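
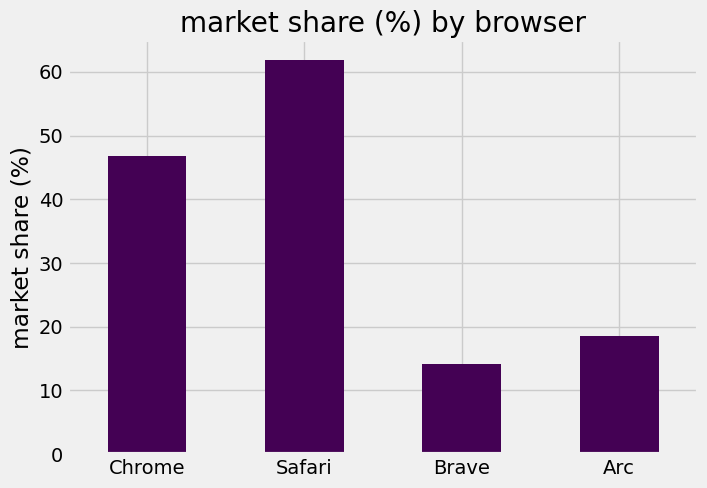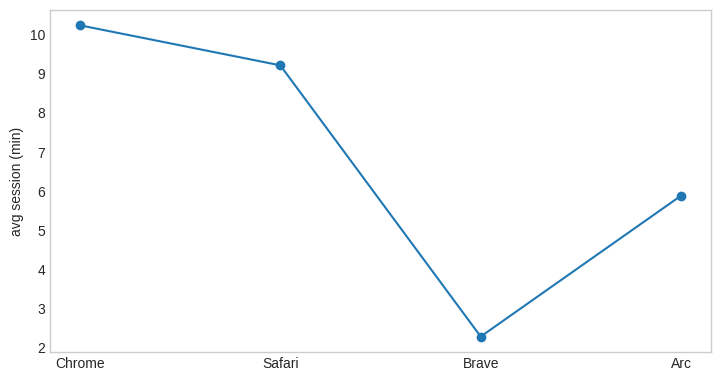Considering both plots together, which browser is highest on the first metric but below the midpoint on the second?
Chart 2 median avg session (min) ≈ 8; below-median browsers: Brave, Arc. Among those, Arc has the highest market share (%) (≈ 20).

Arc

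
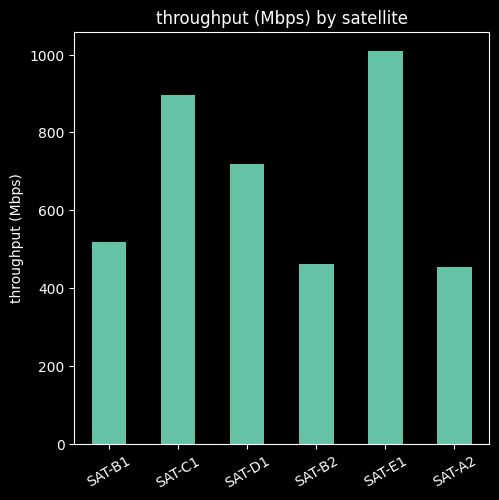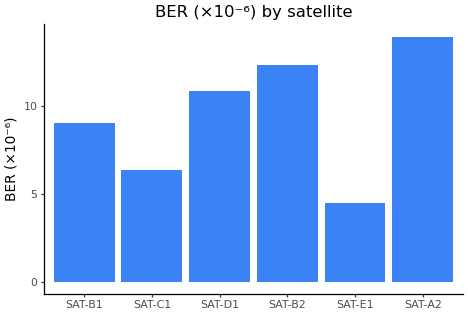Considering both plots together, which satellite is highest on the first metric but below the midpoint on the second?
Chart 2 median BER (×10⁻⁶) ≈ 10; below-median satellites: SAT-B1, SAT-C1, SAT-E1. Among those, SAT-E1 has the highest throughput (Mbps) (≈ 1000).

SAT-E1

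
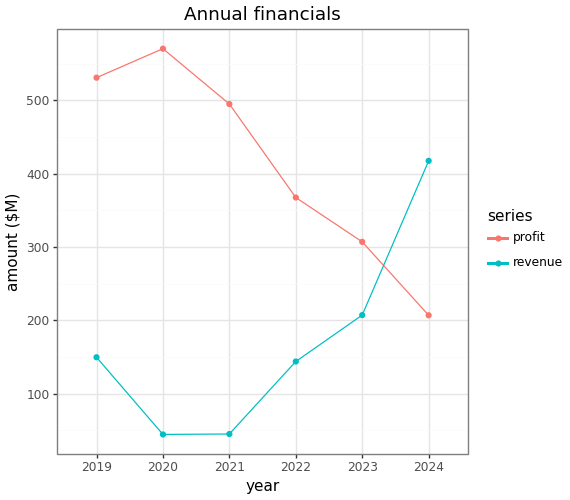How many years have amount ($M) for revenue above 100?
4

Above 100: 2019, 2022, 2023, 2024.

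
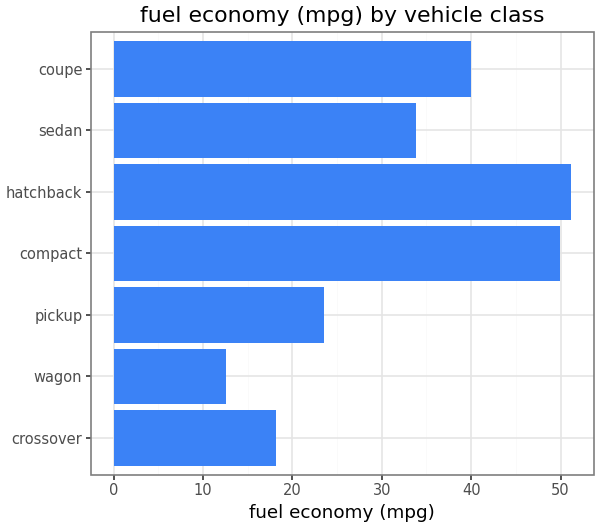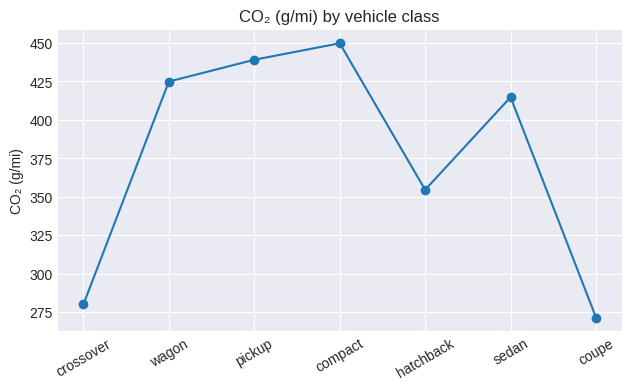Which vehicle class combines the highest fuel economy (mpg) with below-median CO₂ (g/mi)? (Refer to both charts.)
hatchback

Chart 2 median CO₂ (g/mi) ≈ 400; below-median vehicle classes: crossover, hatchback, coupe. Among those, hatchback has the highest fuel economy (mpg) (≈ 50).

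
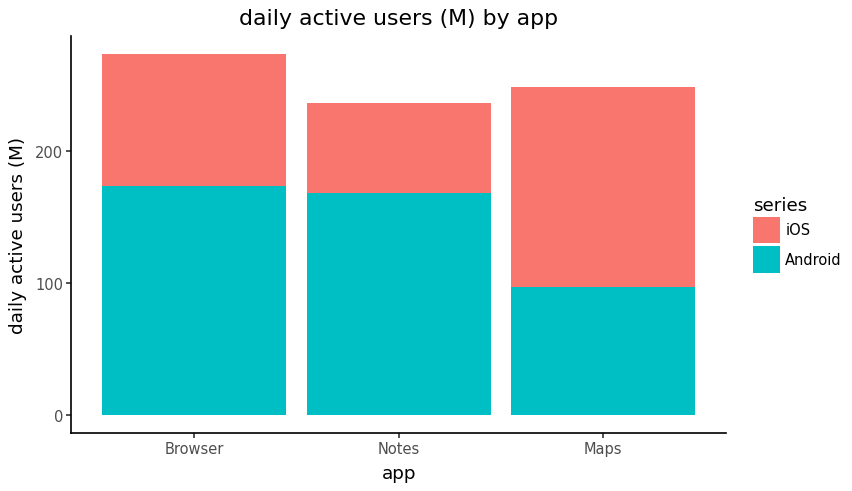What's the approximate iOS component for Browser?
iOS top ≈ 275, bottom ≈ 175; segment ≈ 100.

≈ 100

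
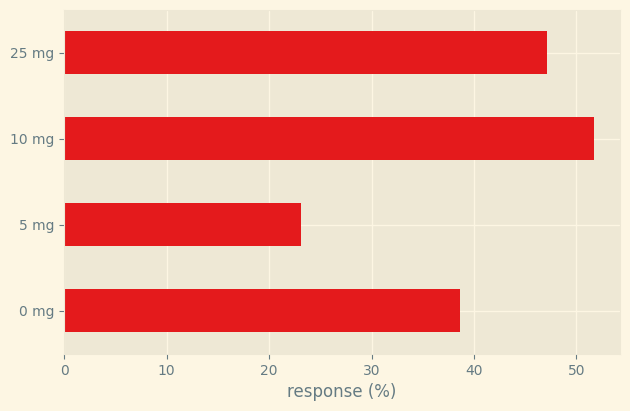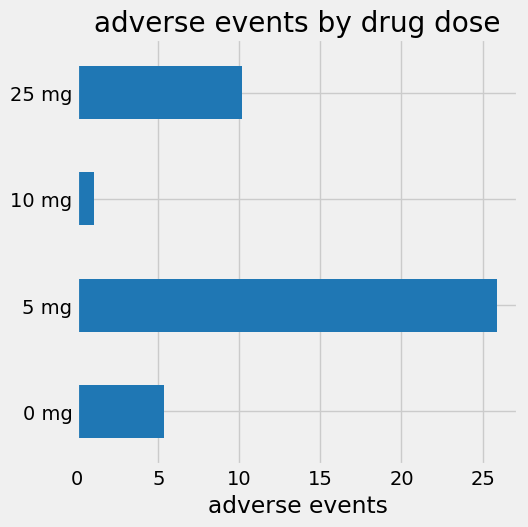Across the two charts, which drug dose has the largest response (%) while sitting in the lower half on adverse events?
Chart 2 median adverse events ≈ 10; below-median drug doses: 0 mg, 10 mg. Among those, 10 mg has the highest response (%) (≈ 50).

10 mg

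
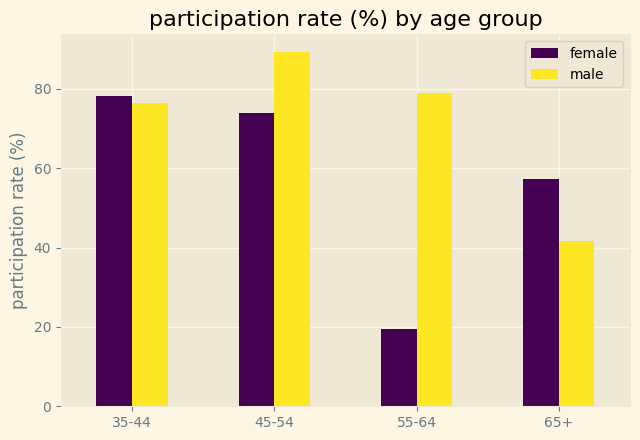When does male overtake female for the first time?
45-54

35-44: male ≈ 80 vs female ≈ 80 (not yet); 45-54: male ≈ 90 vs female ≈ 70 (first crossover).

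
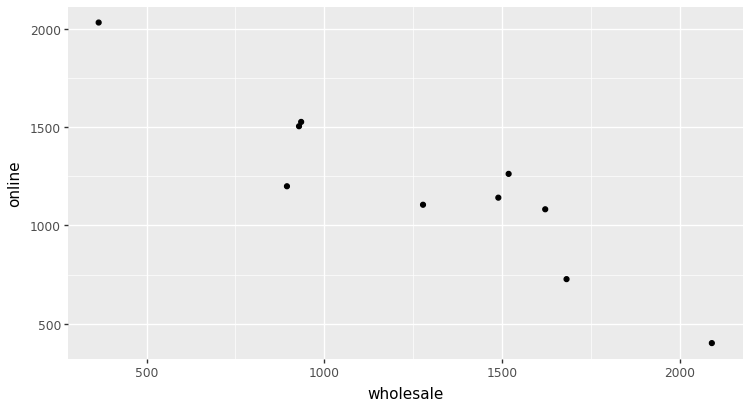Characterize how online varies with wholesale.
Points are negatively correlated; strong (|r| ≈ 0.9).

negative, strong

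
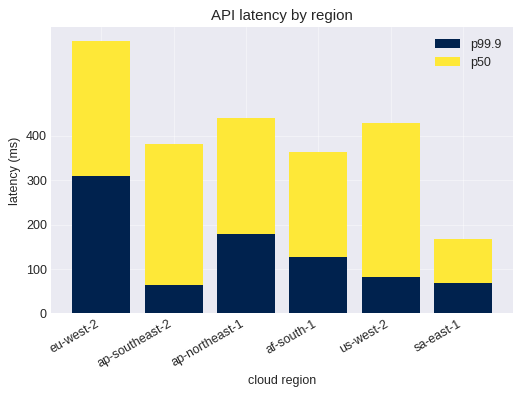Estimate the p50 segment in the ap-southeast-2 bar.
p50 top ≈ 400, bottom ≈ 100; segment ≈ 300.

≈ 300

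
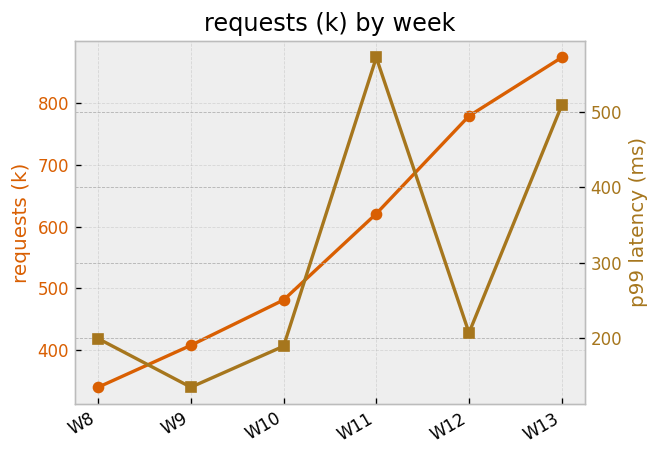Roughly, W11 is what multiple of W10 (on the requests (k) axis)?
W11 ≈ 600, W10 ≈ 500; 600/500 ≈ 1.2.

≈ 1.2×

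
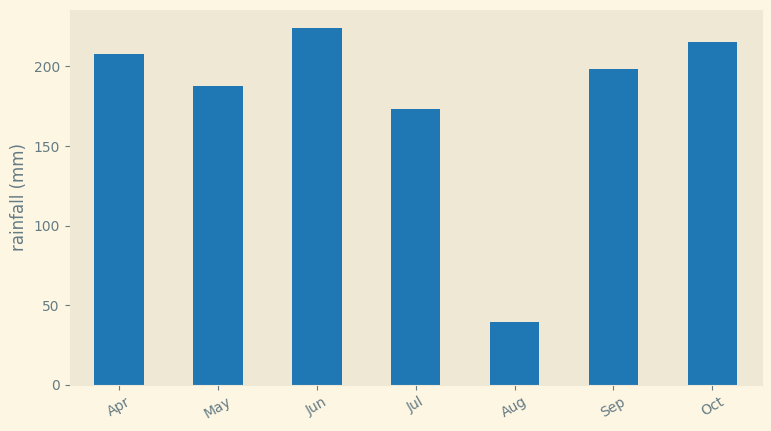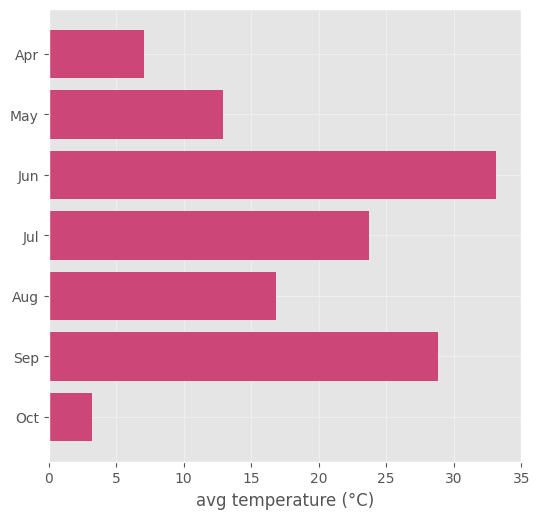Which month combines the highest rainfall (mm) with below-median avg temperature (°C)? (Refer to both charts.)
Oct

Chart 2 median avg temperature (°C) ≈ 15; below-median months: Apr, May, Oct. Among those, Oct has the highest rainfall (mm) (≈ 225).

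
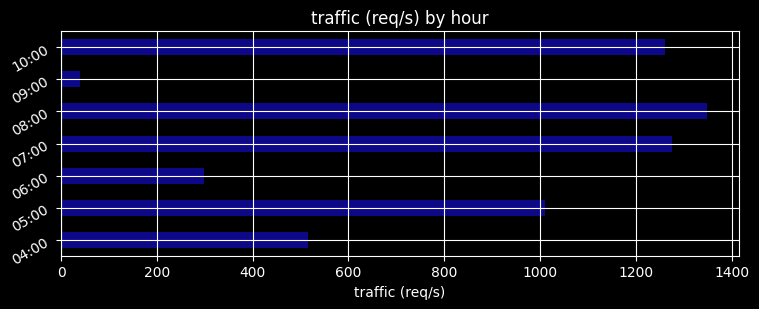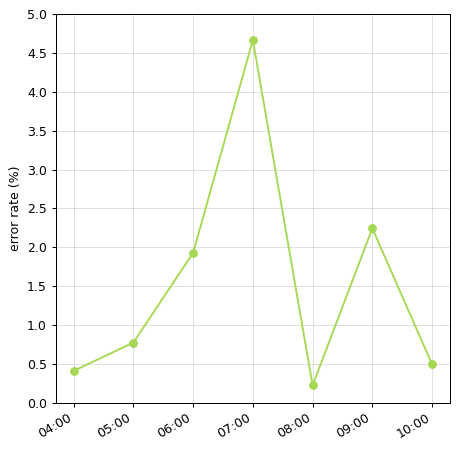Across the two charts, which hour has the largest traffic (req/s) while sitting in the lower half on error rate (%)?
Chart 2 median error rate (%) ≈ 1; below-median hours: 04:00, 08:00, 10:00. Among those, 08:00 has the highest traffic (req/s) (≈ 1400).

08:00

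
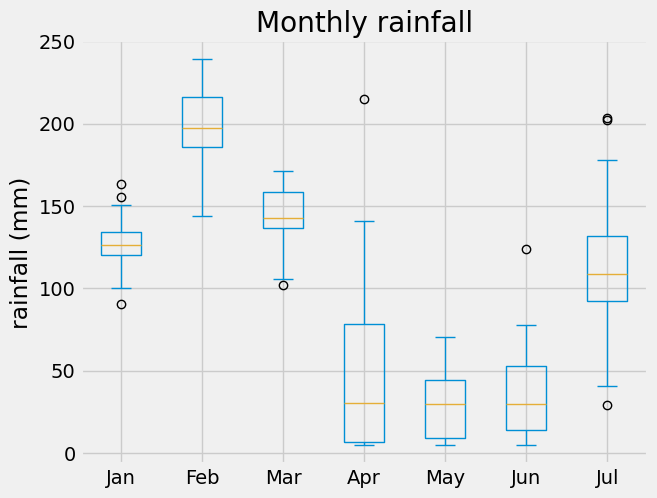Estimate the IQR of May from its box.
≈ 40

Q3 ≈ 40, Q1 ≈ 0; IQR ≈ 40.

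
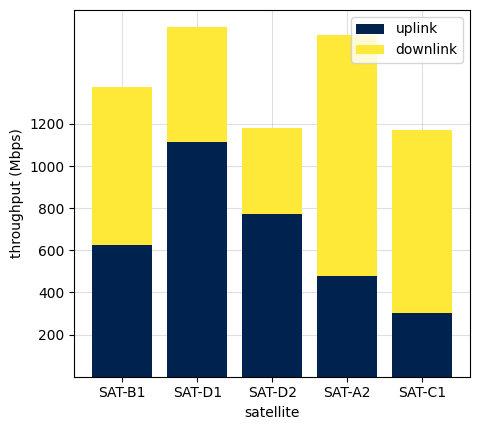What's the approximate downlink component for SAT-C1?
≈ 800

downlink top ≈ 1200, bottom ≈ 400; segment ≈ 800.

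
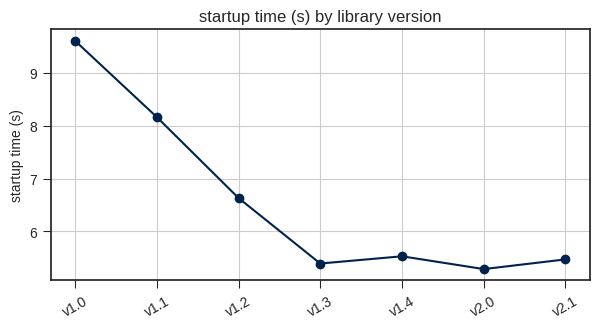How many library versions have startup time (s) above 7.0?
Above 7.0: v1.0, v1.1.

2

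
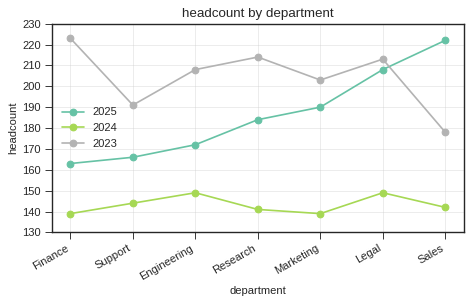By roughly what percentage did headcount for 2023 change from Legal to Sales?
Legal ≈ 210, Sales ≈ 180; (180 − 210) / 210 ≈ -14.3%.

≈ -14.3%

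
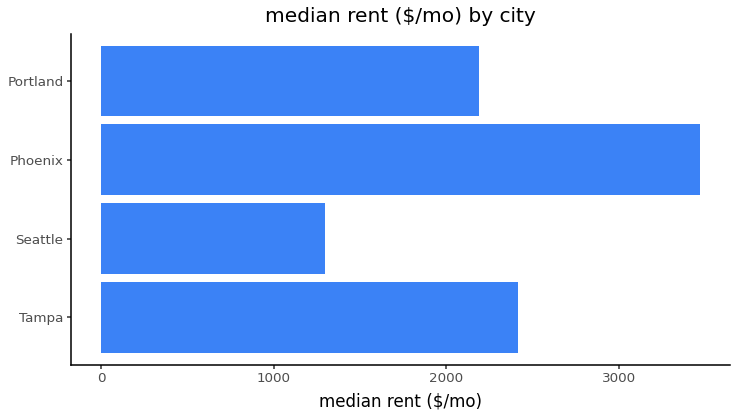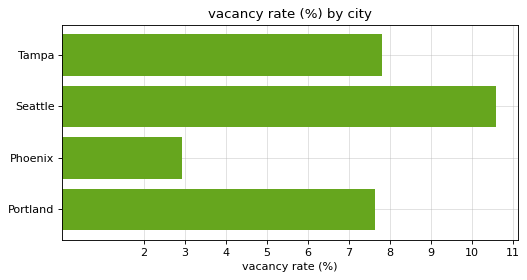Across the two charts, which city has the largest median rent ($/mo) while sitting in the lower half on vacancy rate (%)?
Phoenix

Chart 2 median vacancy rate (%) ≈ 8; below-median cities: Phoenix, Portland. Among those, Phoenix has the highest median rent ($/mo) (≈ 3500).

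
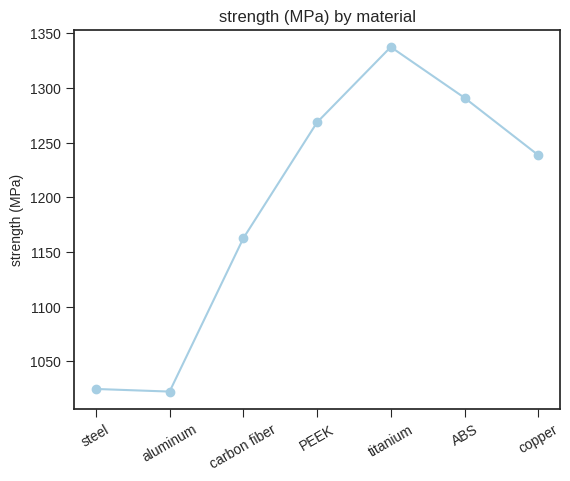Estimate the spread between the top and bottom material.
≈ 350

Max titanium ≈ 1350, min aluminum ≈ 1000; range ≈ 350.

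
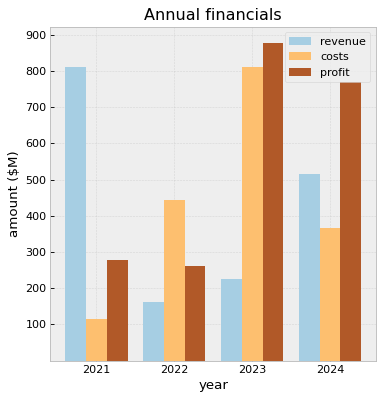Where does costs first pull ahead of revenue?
2021: costs ≈ 100 vs revenue ≈ 800 (not yet); 2022: costs ≈ 400 vs revenue ≈ 200 (first crossover).

2022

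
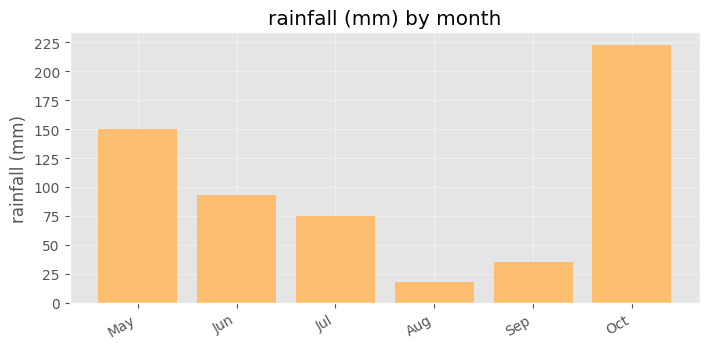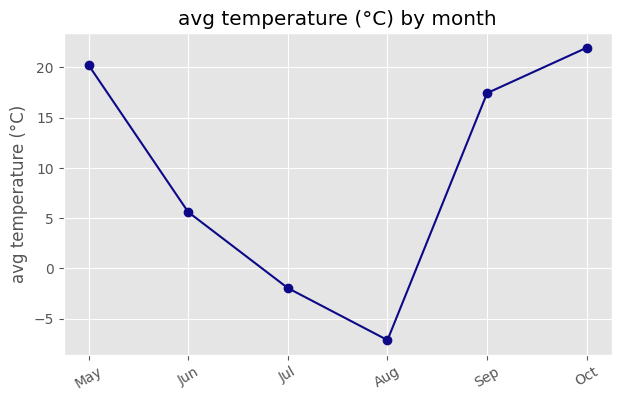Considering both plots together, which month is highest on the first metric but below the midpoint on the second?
Chart 2 median avg temperature (°C) ≈ 10; below-median months: Jun, Jul, Aug. Among those, Jun has the highest rainfall (mm) (≈ 100).

Jun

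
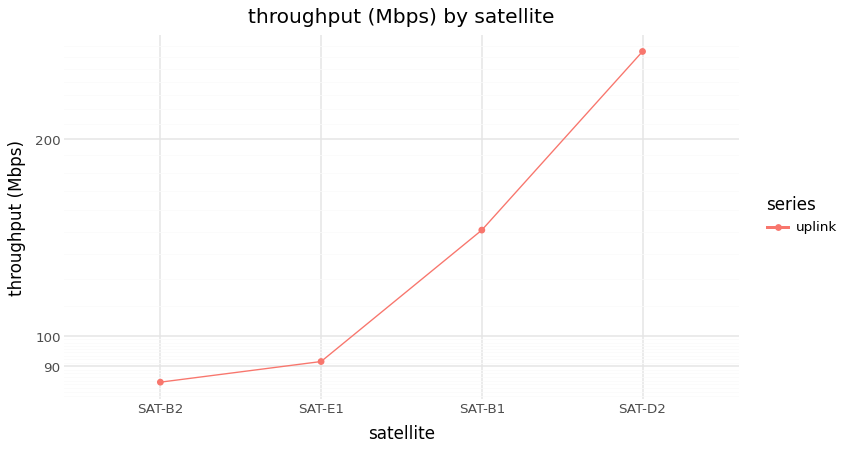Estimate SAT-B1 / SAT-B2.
≈ 1.75×

SAT-B1 ≈ 140, SAT-B2 ≈ 80; 140/80 ≈ 1.75.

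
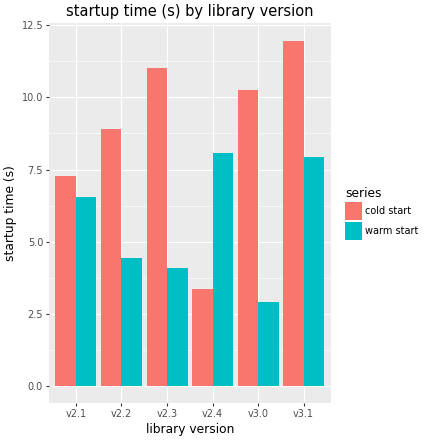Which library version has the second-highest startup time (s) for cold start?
Top 3 for cold start: v3.1 ≈ 12, v2.3 ≈ 11, v3.0 ≈ 10.

v2.3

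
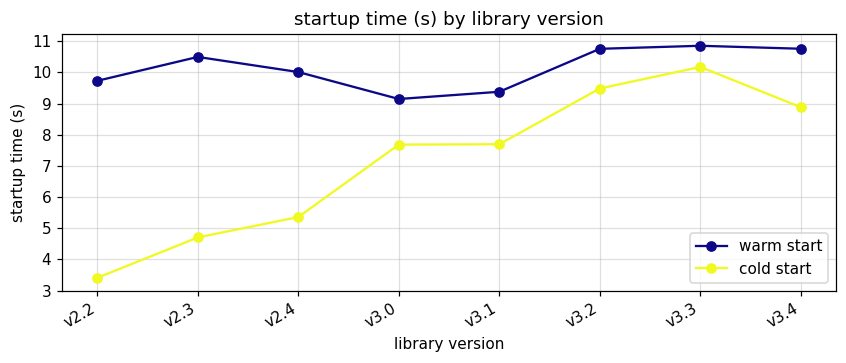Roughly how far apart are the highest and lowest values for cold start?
≈ 7

Max v3.3 ≈ 10, min v2.2 ≈ 3; range ≈ 7.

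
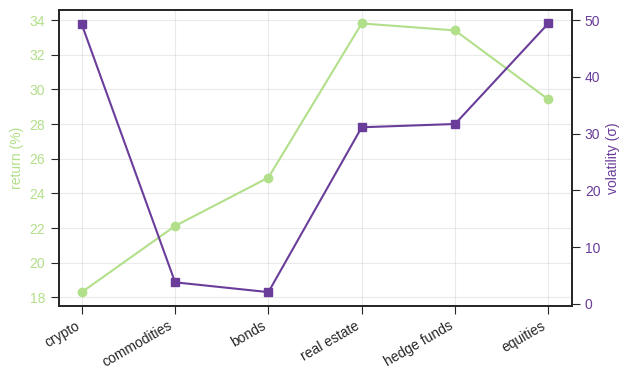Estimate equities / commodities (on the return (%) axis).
≈ 1.36×

equities ≈ 30, commodities ≈ 22; 30/22 ≈ 1.36.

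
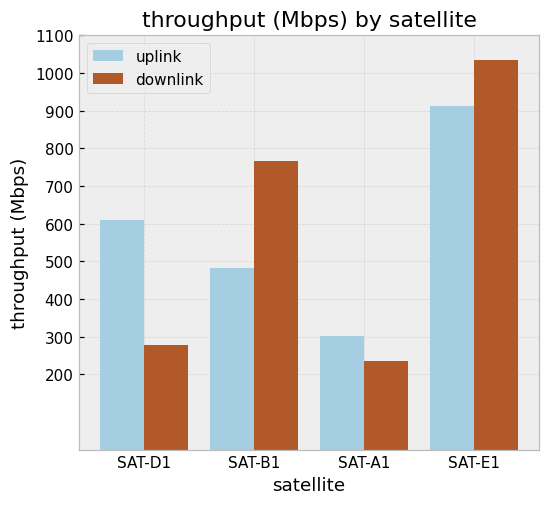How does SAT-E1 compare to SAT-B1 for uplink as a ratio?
SAT-E1 ≈ 900, SAT-B1 ≈ 500; 900/500 ≈ 1.8.

≈ 1.8×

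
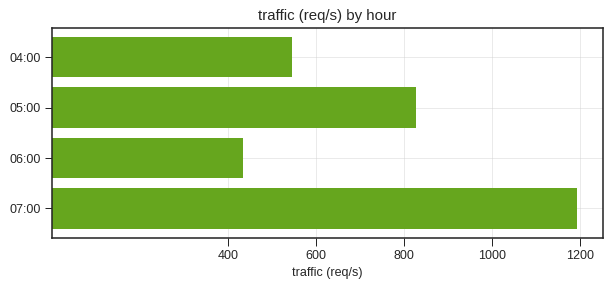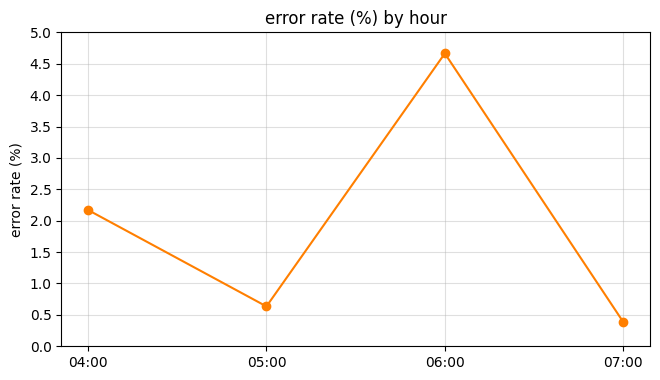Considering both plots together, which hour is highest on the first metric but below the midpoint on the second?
07:00

Chart 2 median error rate (%) ≈ 1.5; below-median hours: 05:00, 07:00. Among those, 07:00 has the highest traffic (req/s) (≈ 1200).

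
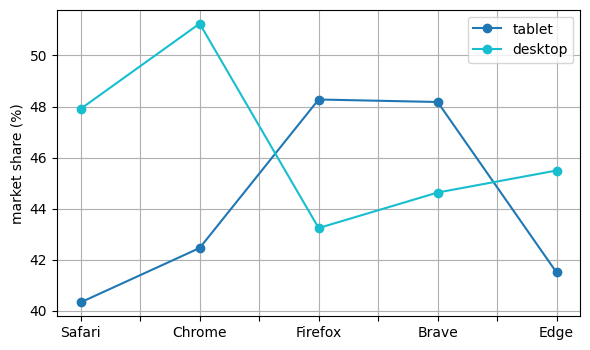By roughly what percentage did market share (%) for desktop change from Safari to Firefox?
≈ -10.4%

Safari ≈ 48, Firefox ≈ 43; (43 − 48) / 48 ≈ -10.4%.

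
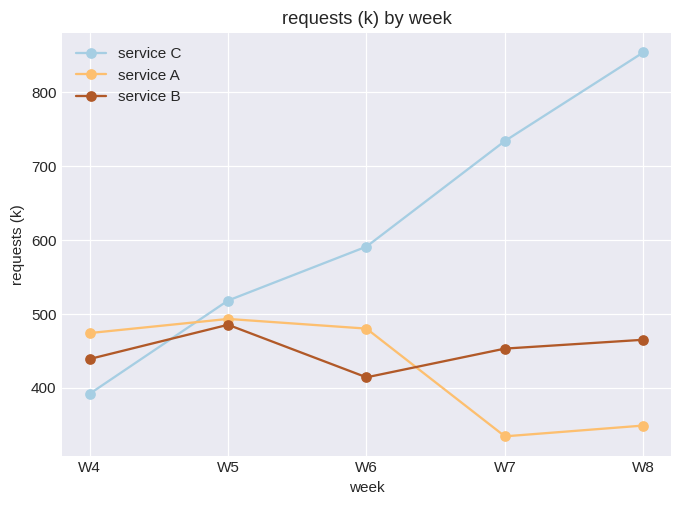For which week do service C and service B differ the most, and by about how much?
W8, ≈ 400 k

W8: service C ≈ 850, service B ≈ 450 → gap ≈ 400. Next-largest (W7) is only ≈ 300.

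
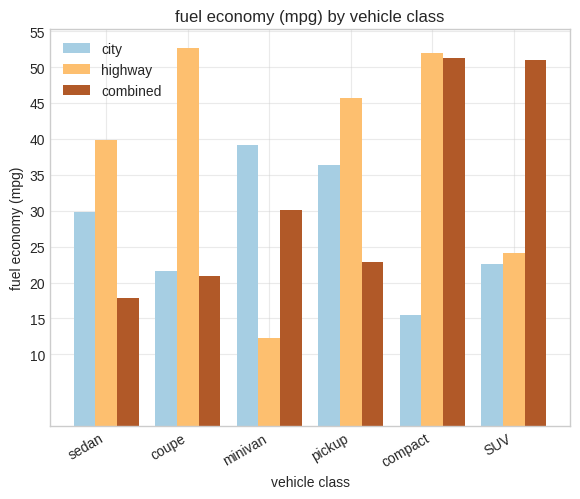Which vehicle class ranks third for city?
Top 4 for city: minivan ≈ 40, pickup ≈ 35, sedan ≈ 30, SUV ≈ 25.

sedan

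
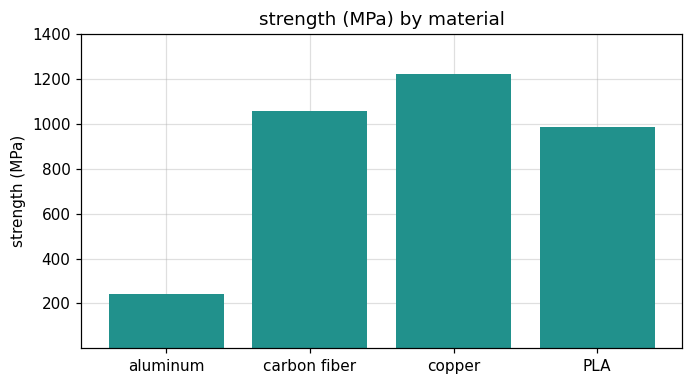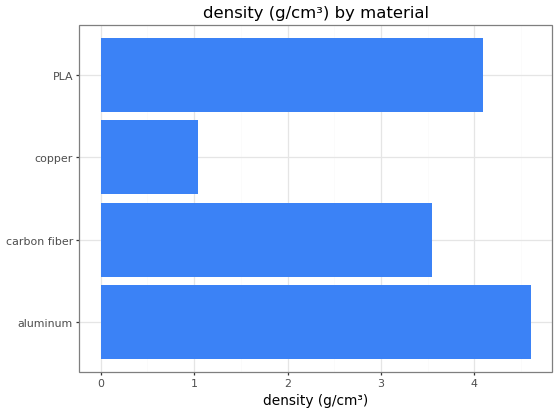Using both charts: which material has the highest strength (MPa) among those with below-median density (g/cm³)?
copper

Chart 2 median density (g/cm³) ≈ 4; below-median materials: carbon fiber, copper. Among those, copper has the highest strength (MPa) (≈ 1200).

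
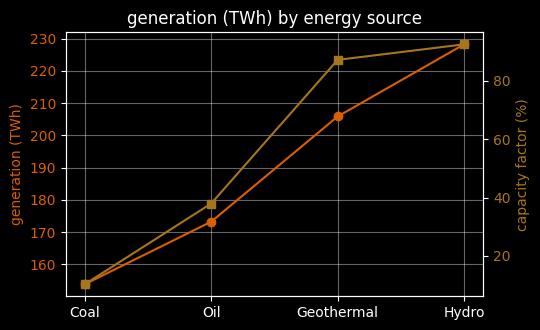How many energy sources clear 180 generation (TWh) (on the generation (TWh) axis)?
Above 180: Geothermal, Hydro.

2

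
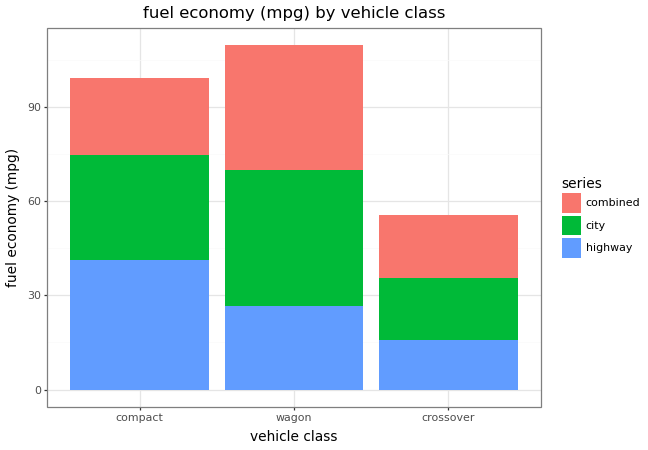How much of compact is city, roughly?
≈ 30

city top ≈ 70, bottom ≈ 40; segment ≈ 30.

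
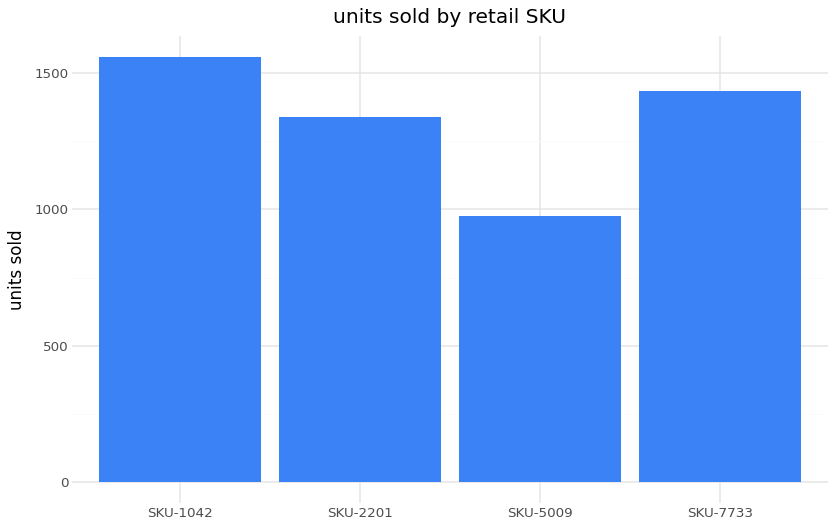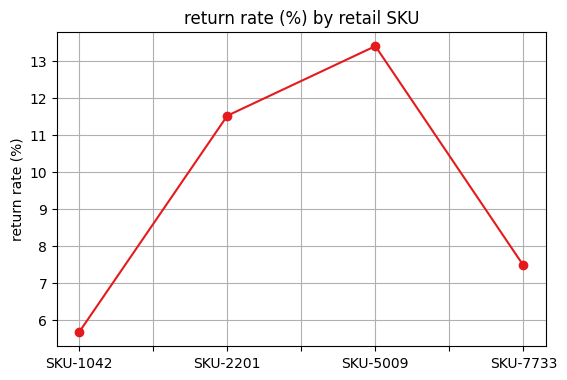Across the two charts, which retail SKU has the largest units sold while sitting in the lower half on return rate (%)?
Chart 2 median return rate (%) ≈ 10; below-median retail SKUs: SKU-1042, SKU-7733. Among those, SKU-1042 has the highest units sold (≈ 1600).

SKU-1042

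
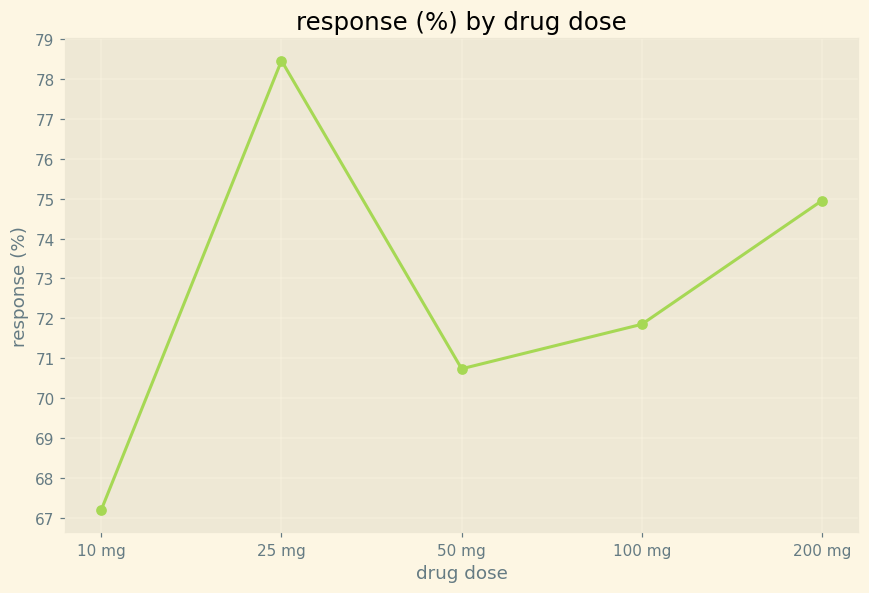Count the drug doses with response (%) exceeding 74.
2

Above 74: 25 mg, 200 mg.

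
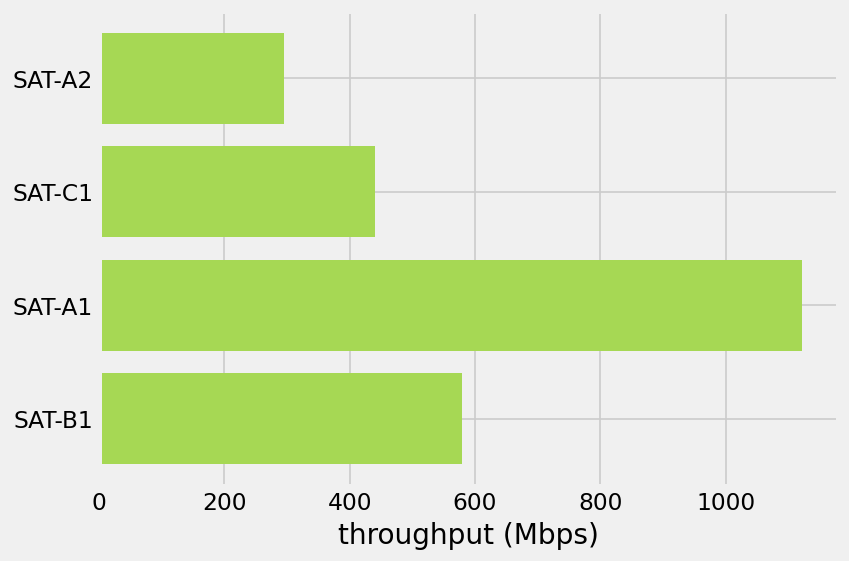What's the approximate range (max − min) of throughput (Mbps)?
Max SAT-A1 ≈ 1100, min SAT-A2 ≈ 300; range ≈ 800.

≈ 800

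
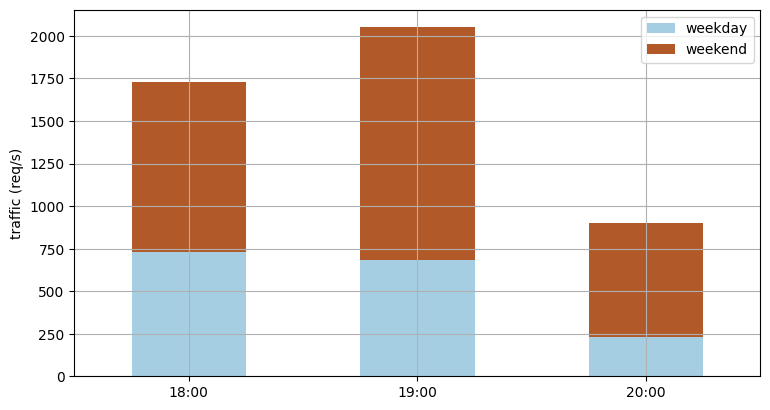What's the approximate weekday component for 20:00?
weekday top ≈ 200, bottom ≈ 0; segment ≈ 200.

≈ 200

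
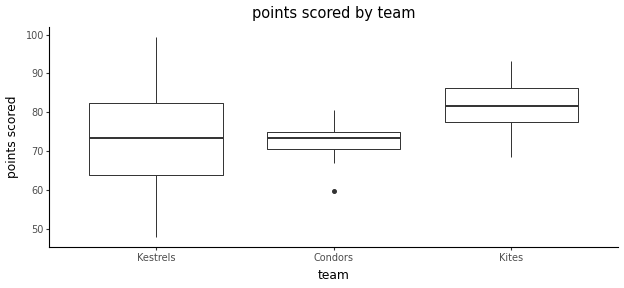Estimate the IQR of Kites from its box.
Q3 ≈ 86, Q1 ≈ 78; IQR ≈ 8.

≈ 8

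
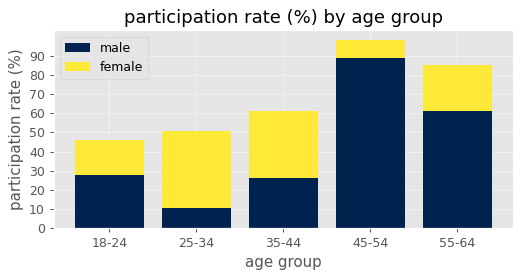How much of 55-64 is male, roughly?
male top ≈ 60, bottom ≈ 0; segment ≈ 60.

≈ 60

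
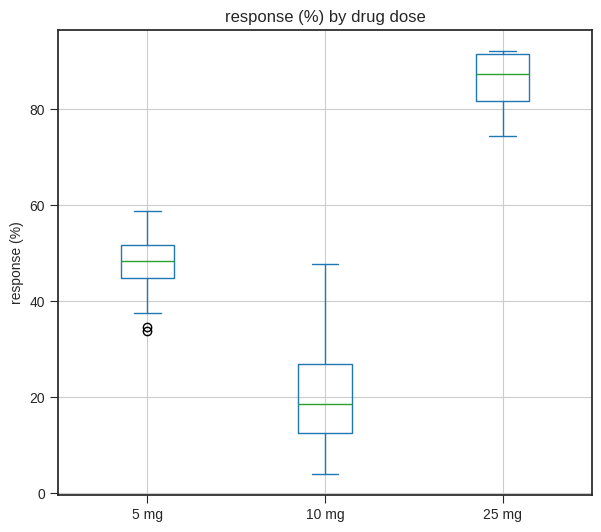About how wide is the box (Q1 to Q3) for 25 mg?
Q3 ≈ 90, Q1 ≈ 80; IQR ≈ 10.

≈ 10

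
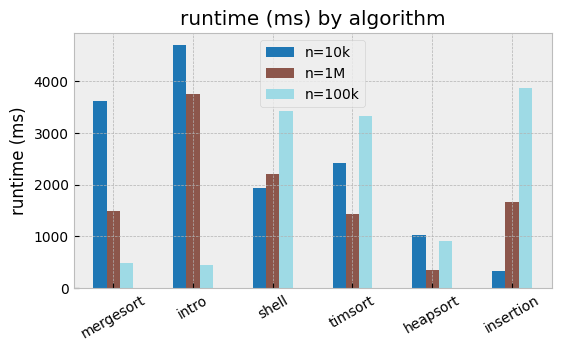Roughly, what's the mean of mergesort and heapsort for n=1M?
≈ 1000

(1500 + 500) / 2 ≈ 1000.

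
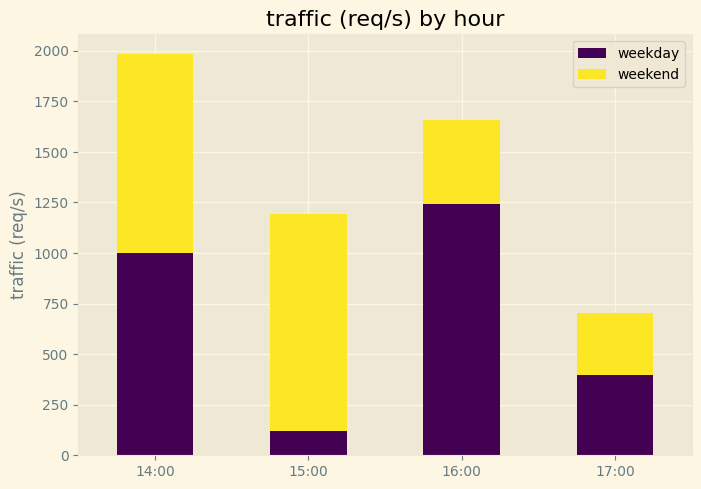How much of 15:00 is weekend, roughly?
weekend top ≈ 1200, bottom ≈ 200; segment ≈ 1000.

≈ 1000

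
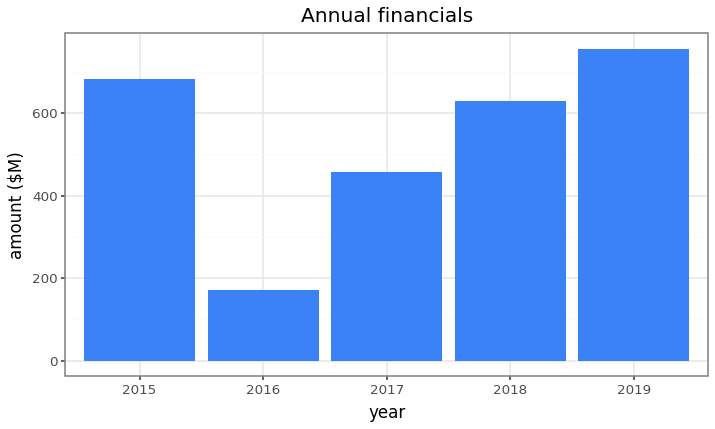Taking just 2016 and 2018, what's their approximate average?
≈ 400

(200 + 600) / 2 ≈ 400.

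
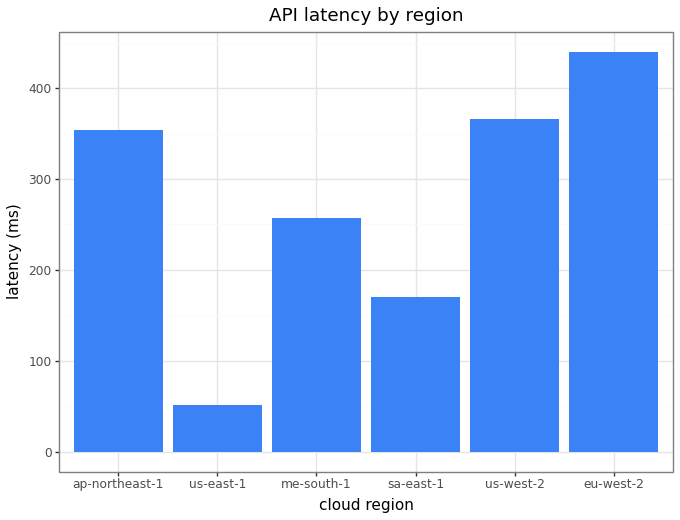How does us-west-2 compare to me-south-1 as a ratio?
us-west-2 ≈ 350, me-south-1 ≈ 250; 350/250 ≈ 1.4.

≈ 1.4×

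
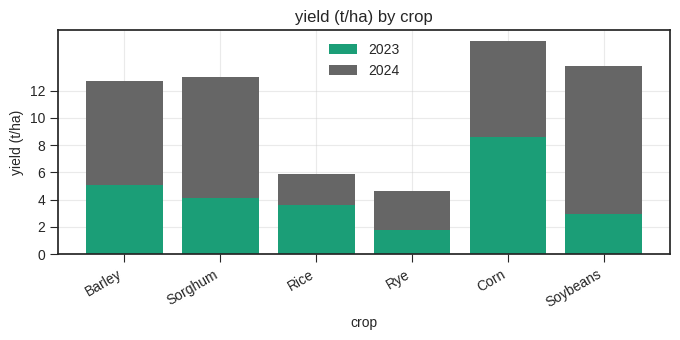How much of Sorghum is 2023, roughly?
≈ 4

2023 top ≈ 4, bottom ≈ 0; segment ≈ 4.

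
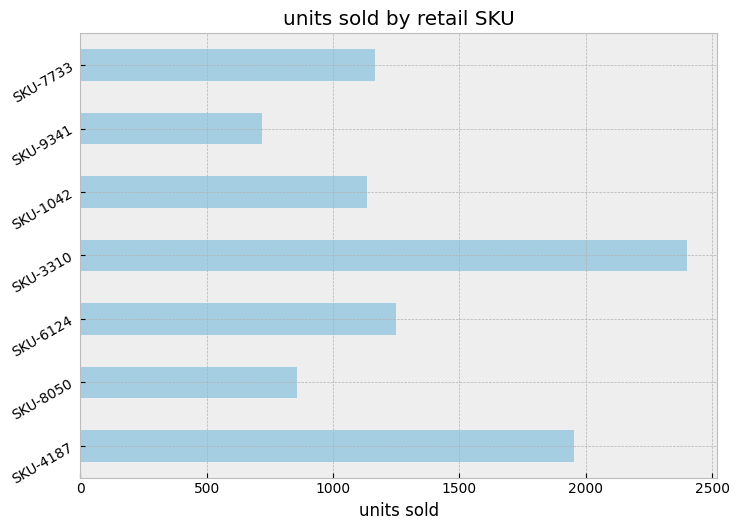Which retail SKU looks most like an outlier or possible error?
SKU-3310 ≈ 2400; the rest sit between ≈ 800 and ≈ 2000.

SKU-3310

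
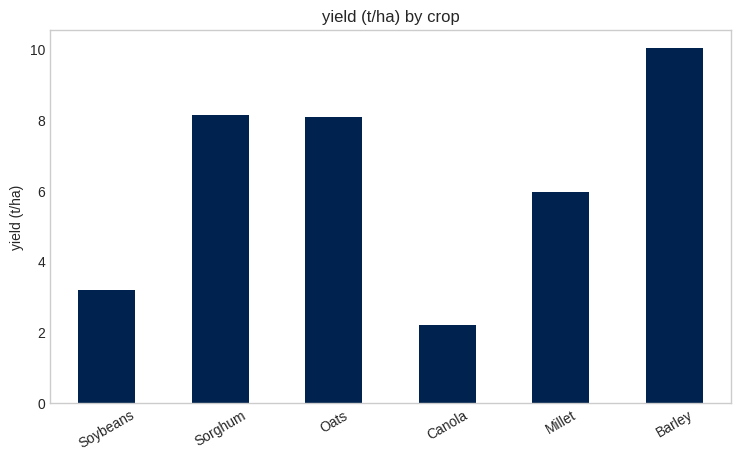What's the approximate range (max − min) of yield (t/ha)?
≈ 8

Max Barley ≈ 10, min Canola ≈ 2; range ≈ 8.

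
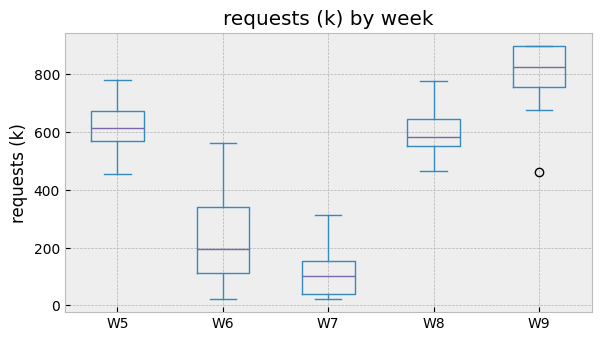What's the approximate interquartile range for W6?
≈ 200

Q3 ≈ 300, Q1 ≈ 100; IQR ≈ 200.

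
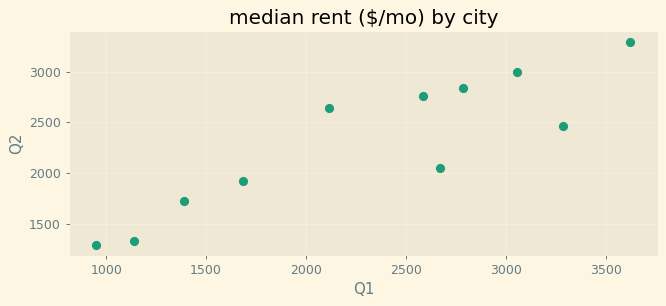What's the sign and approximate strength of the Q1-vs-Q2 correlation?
positive, strong

Points are positively correlated; strong (|r| ≈ 0.9).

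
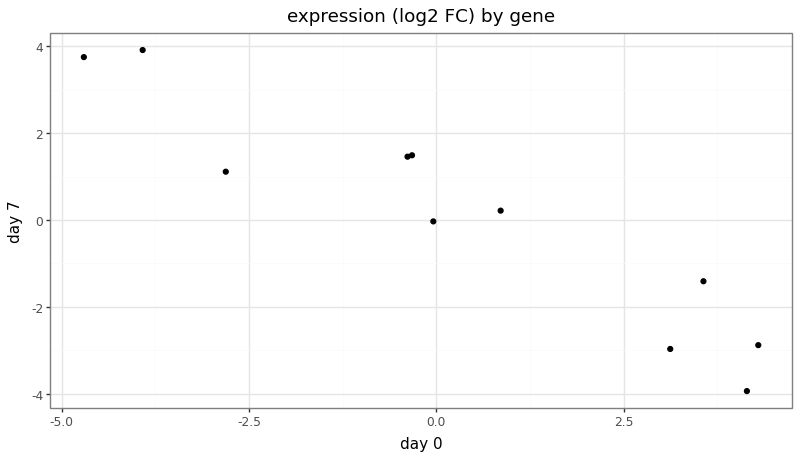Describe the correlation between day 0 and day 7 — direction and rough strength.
negative, strong

Points are negatively correlated; strong (|r| ≈ 0.9).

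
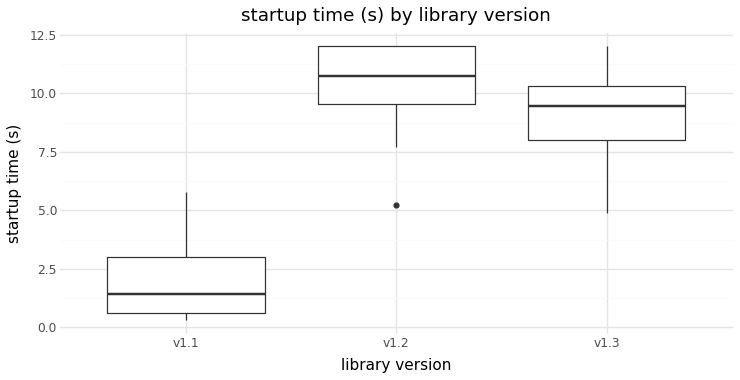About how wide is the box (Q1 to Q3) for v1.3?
≈ 2

Q3 ≈ 10, Q1 ≈ 8; IQR ≈ 2.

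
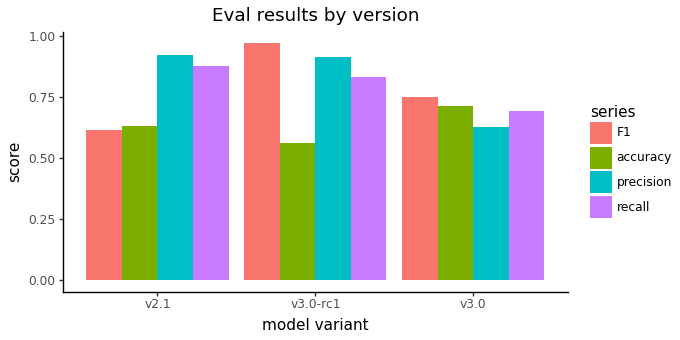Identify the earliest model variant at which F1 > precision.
v3.0-rc1

v2.1: F1 ≈ 0.6 vs precision ≈ 0.9 (not yet); v3.0-rc1: F1 ≈ 1.0 vs precision ≈ 0.9 (first crossover).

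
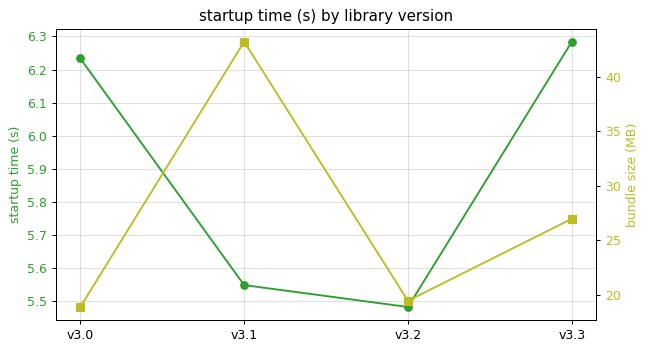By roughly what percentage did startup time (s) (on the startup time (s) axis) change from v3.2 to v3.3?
≈ +14.5%

v3.2 ≈ 5.5, v3.3 ≈ 6.3; (6.3 − 5.5) / 5.5 ≈ +14.5%.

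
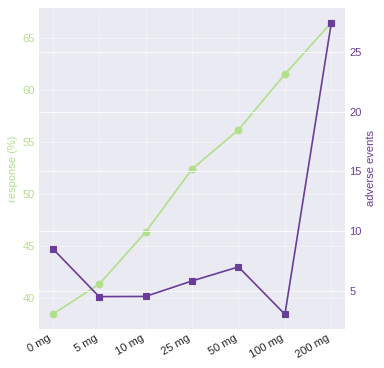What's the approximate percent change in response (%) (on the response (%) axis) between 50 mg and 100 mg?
50 mg ≈ 55, 100 mg ≈ 60; (60 − 55) / 55 ≈ +9.1%.

≈ +9.1%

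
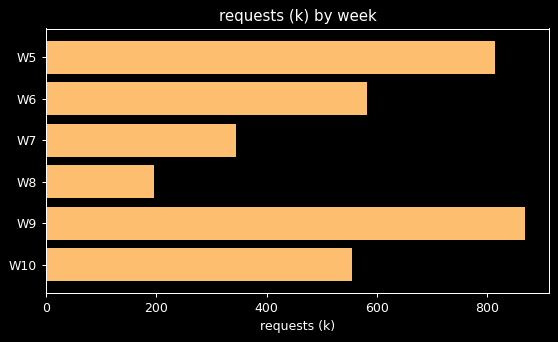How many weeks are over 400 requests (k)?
4

Above 400: W5, W6, W9, W10.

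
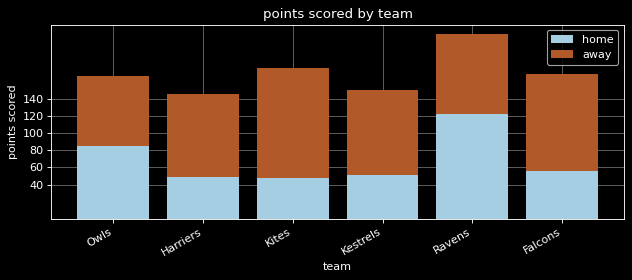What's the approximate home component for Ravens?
home top ≈ 120, bottom ≈ 0; segment ≈ 120.

≈ 120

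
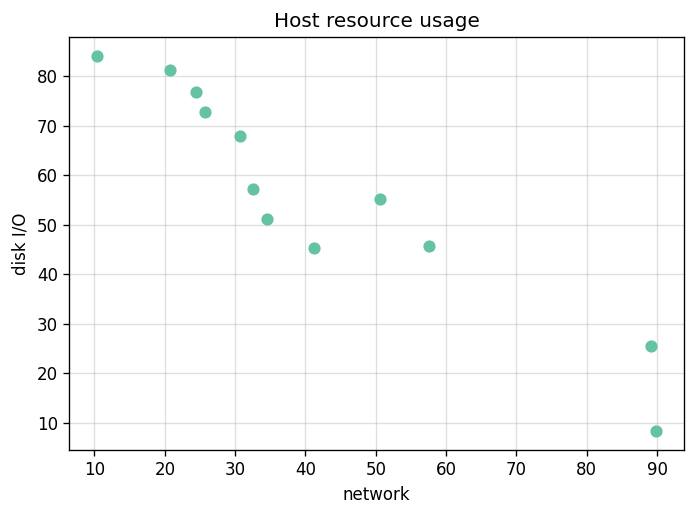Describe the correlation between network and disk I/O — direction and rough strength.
Points are negatively correlated; strong (|r| ≈ 0.9).

negative, strong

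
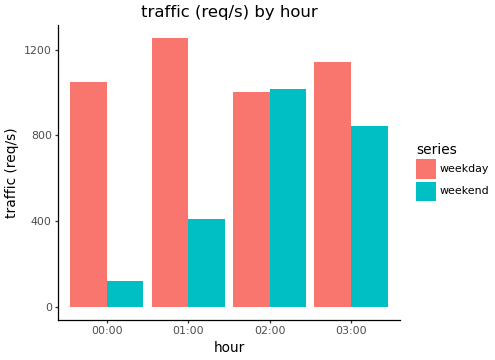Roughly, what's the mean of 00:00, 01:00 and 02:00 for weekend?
(200 + 400 + 1000) / 3 ≈ 533.

≈ 533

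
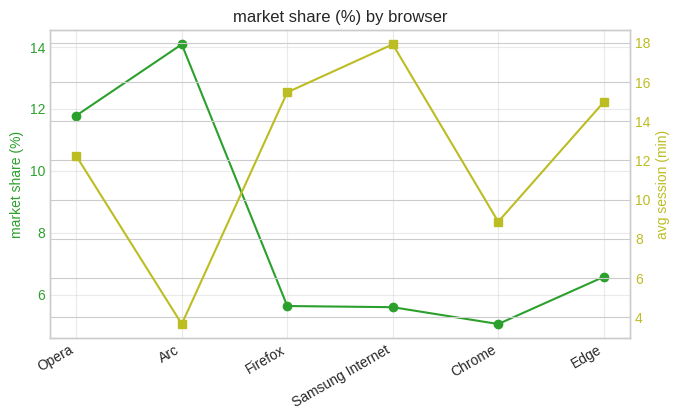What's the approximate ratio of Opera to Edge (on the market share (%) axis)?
≈ 1.71×

Opera ≈ 12, Edge ≈ 7; 12/7 ≈ 1.71.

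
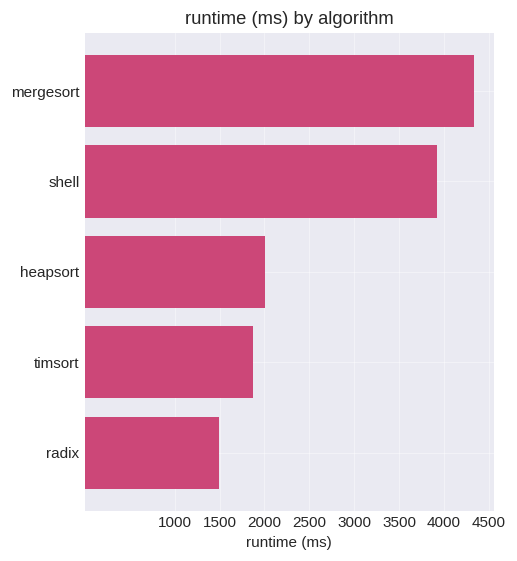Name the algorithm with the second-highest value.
Top 3: mergesort ≈ 4500, shell ≈ 4000, heapsort ≈ 2000.

shell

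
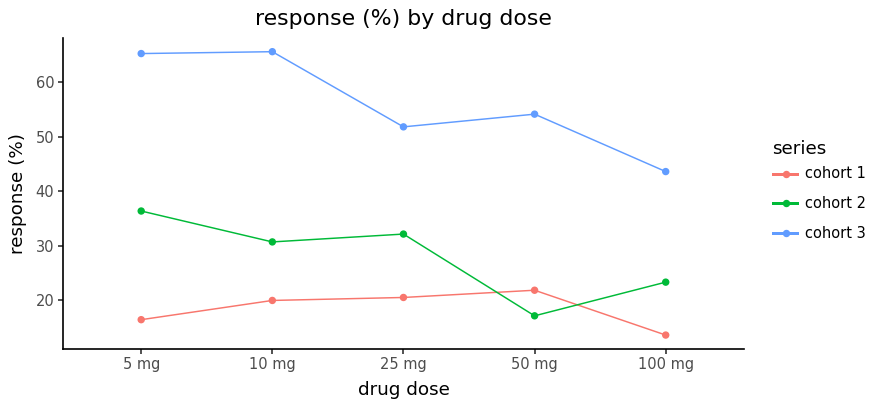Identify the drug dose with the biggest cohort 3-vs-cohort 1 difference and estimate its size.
5 mg, ≈ 50 %

5 mg: cohort 3 ≈ 65, cohort 1 ≈ 15 → gap ≈ 50. Next-largest (10 mg) is only ≈ 45.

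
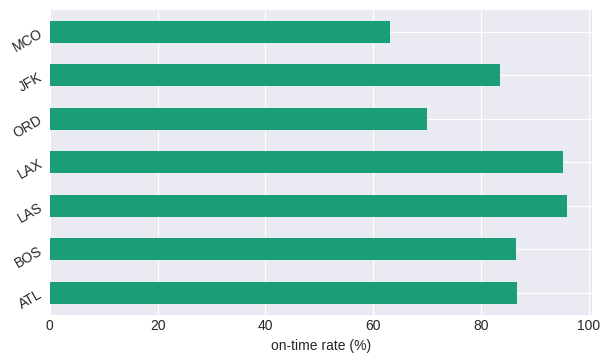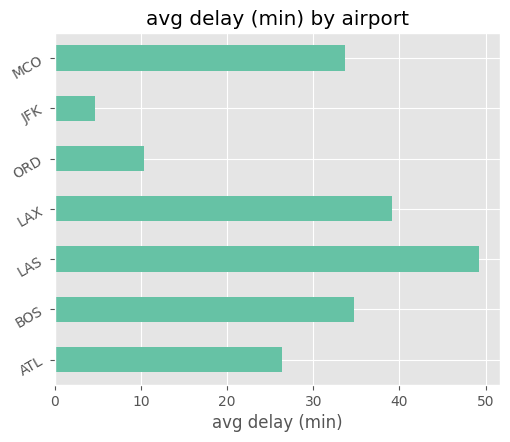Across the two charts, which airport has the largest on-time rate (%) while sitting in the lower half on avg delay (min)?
Chart 2 median avg delay (min) ≈ 35; below-median airports: ATL, ORD, JFK. Among those, ATL has the highest on-time rate (%) (≈ 90).

ATL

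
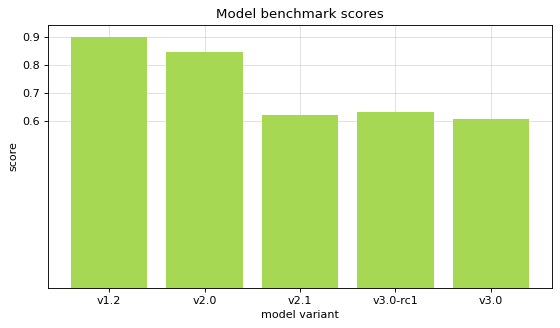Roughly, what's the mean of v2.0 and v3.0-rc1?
(0.8 + 0.6) / 2 ≈ 0.7.

≈ 0.7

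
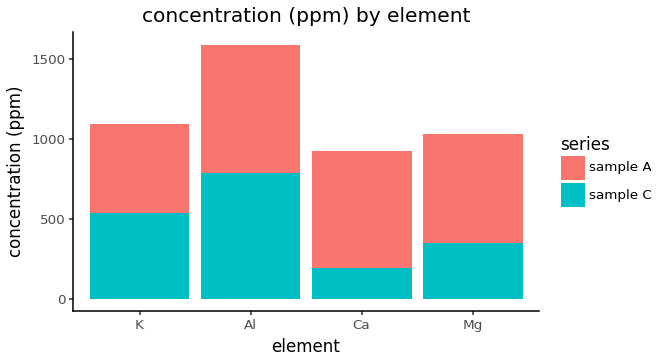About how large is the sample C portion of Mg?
≈ 400

sample C top ≈ 400, bottom ≈ 0; segment ≈ 400.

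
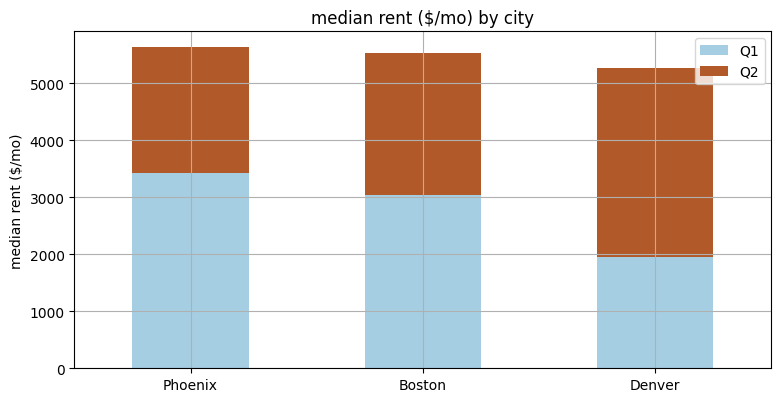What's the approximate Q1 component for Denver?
≈ 2000

Q1 top ≈ 2000, bottom ≈ 0; segment ≈ 2000.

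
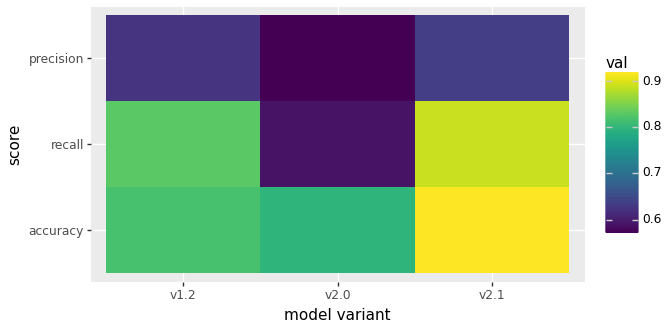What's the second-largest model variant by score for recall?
v1.2

Top 3 for recall: v2.1 ≈ 0.90, v1.2 ≈ 0.85, v2.0 ≈ 0.60.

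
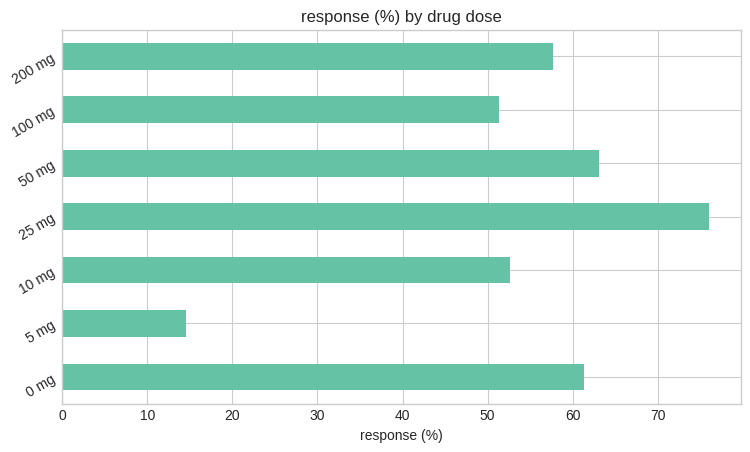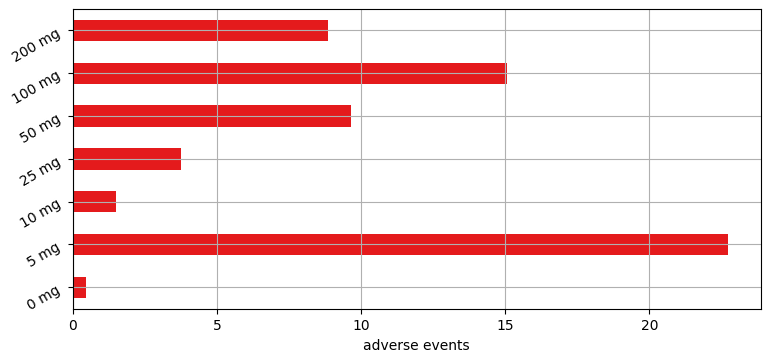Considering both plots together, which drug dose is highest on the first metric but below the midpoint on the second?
25 mg

Chart 2 median adverse events ≈ 10; below-median drug doses: 0 mg, 10 mg, 25 mg. Among those, 25 mg has the highest response (%) (≈ 80).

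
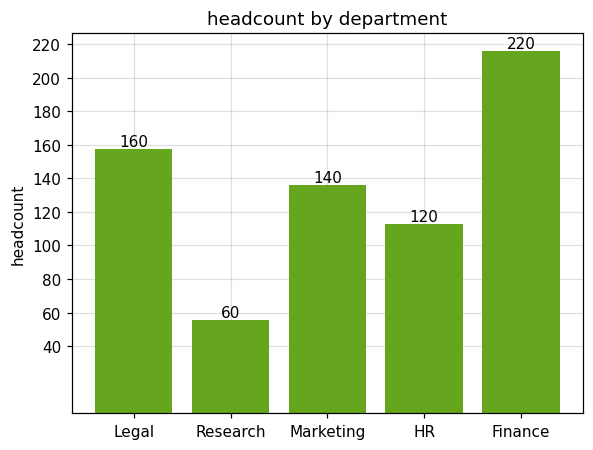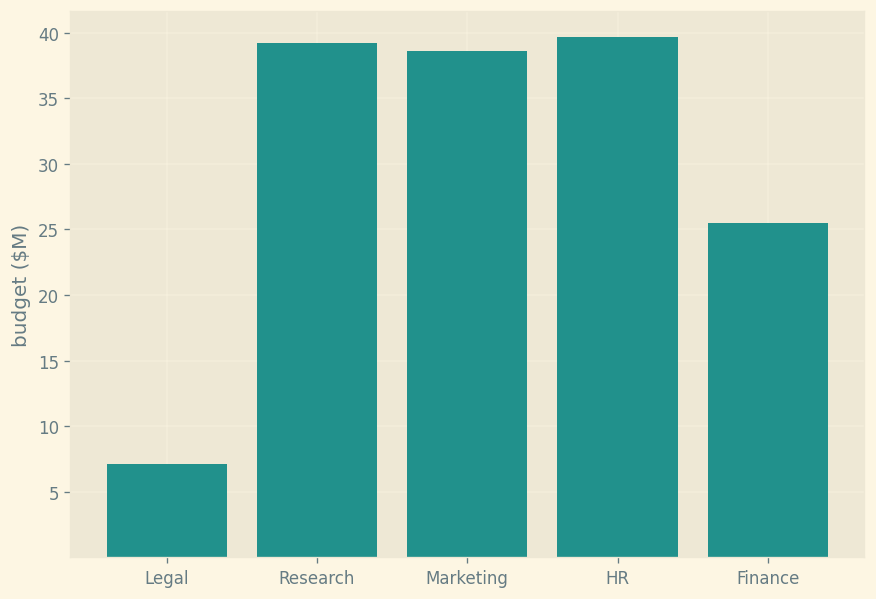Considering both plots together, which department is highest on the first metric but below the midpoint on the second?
Chart 2 median budget ($M) ≈ 40; below-median departments: Legal, Finance. Among those, Finance has the highest headcount (≈ 220).

Finance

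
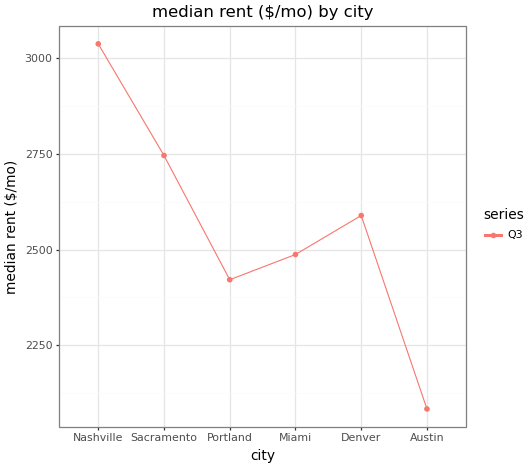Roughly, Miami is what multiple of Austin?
Miami ≈ 2500, Austin ≈ 2100; 2500/2100 ≈ 1.19.

≈ 1.19×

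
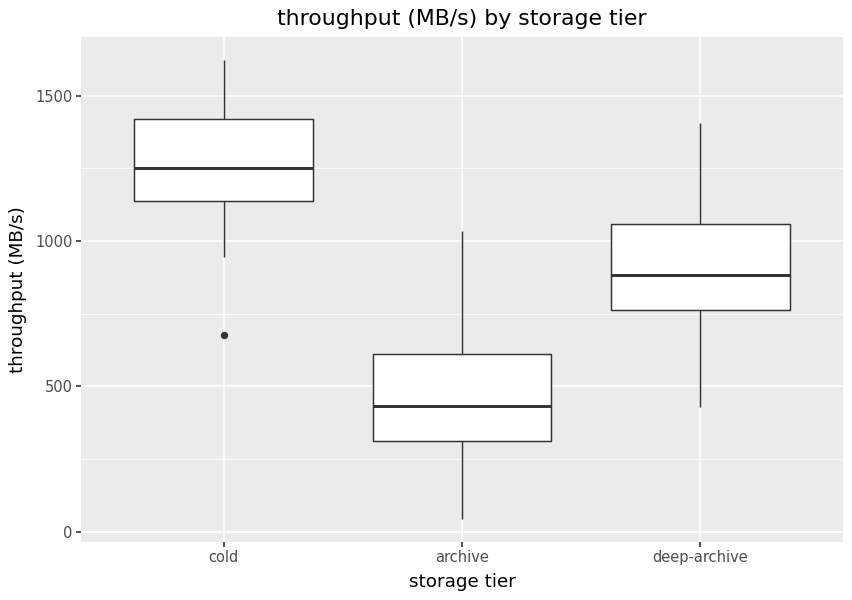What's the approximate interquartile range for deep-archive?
Q3 ≈ 1100, Q1 ≈ 800; IQR ≈ 300.

≈ 300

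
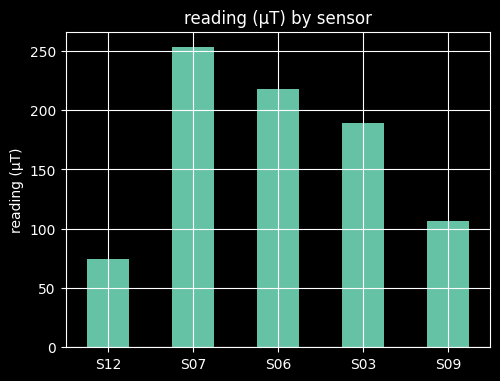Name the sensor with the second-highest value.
S06

Top 3: S07 ≈ 250, S06 ≈ 225, S03 ≈ 200.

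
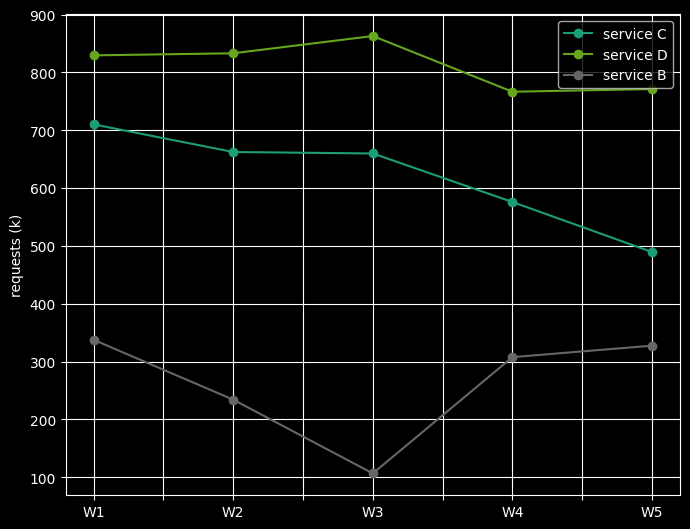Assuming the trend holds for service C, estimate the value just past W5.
≈ 400

Last three: 700, 600, 500 → slope ≈ -100/step → next ≈ 400.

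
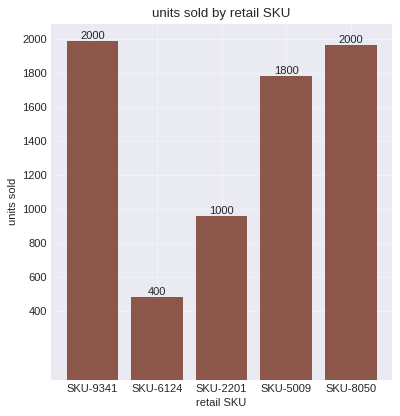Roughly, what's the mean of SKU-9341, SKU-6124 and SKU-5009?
≈ 1400

(2000 + 400 + 1800) / 3 ≈ 1400.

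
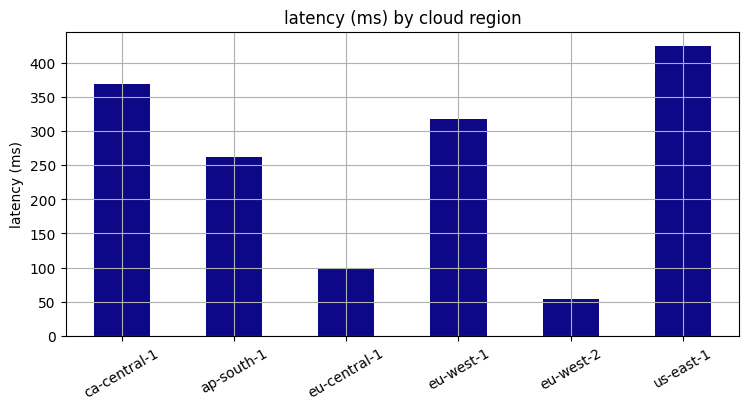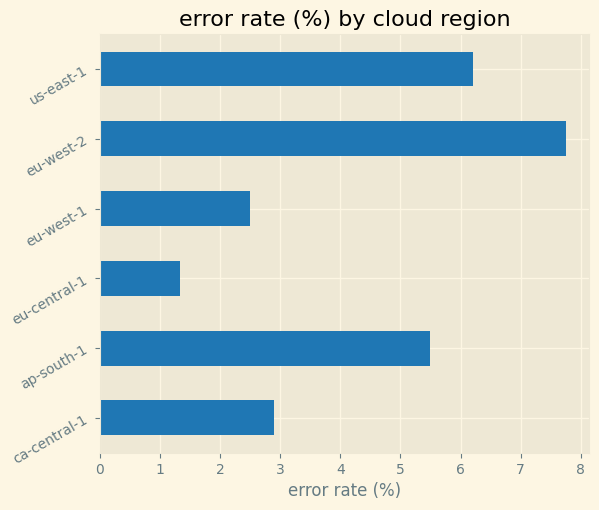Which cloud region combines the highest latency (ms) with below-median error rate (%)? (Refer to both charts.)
ca-central-1

Chart 2 median error rate (%) ≈ 4; below-median cloud regions: ca-central-1, eu-central-1, eu-west-1. Among those, ca-central-1 has the highest latency (ms) (≈ 350).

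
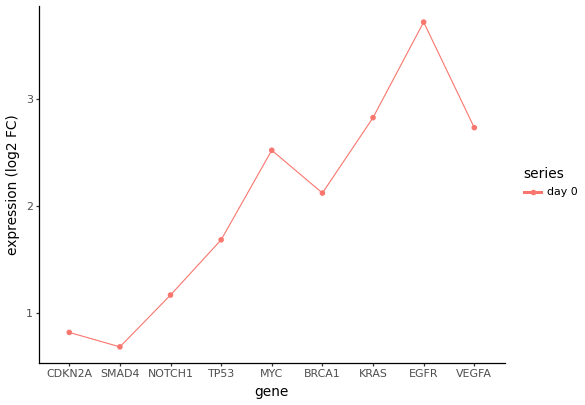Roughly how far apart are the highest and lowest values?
Max EGFR ≈ 3.5, min SMAD4 ≈ 0.5; range ≈ 3.0.

≈ 3.0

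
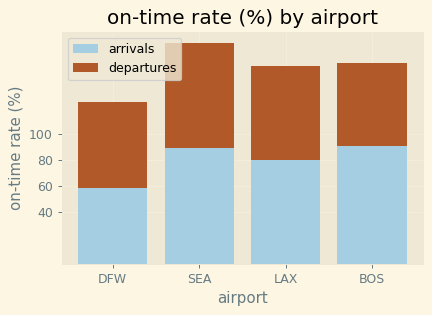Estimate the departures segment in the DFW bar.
departures top ≈ 120, bottom ≈ 60; segment ≈ 60.

≈ 60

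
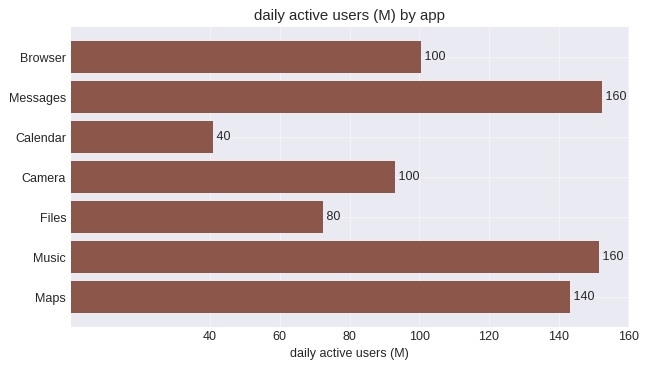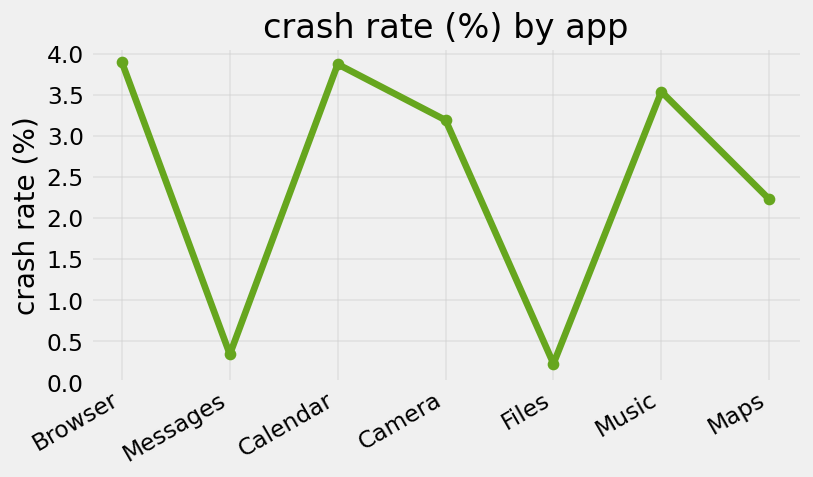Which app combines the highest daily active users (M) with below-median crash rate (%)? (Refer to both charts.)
Chart 2 median crash rate (%) ≈ 3; below-median apps: Messages, Files, Maps. Among those, Messages has the highest daily active users (M) (≈ 160).

Messages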